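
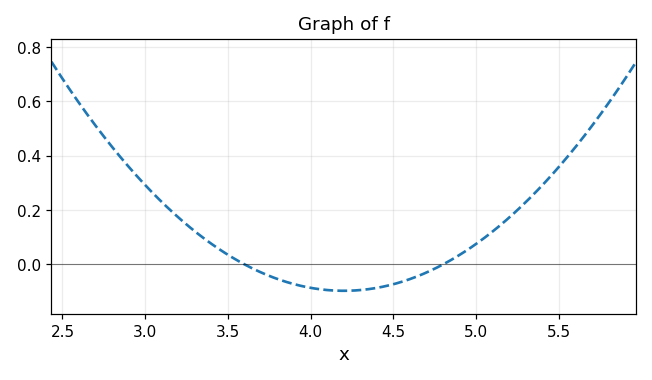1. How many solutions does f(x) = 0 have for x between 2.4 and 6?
2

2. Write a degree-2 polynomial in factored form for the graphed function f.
y = 0.27(x - 3.6)(x - 4.8)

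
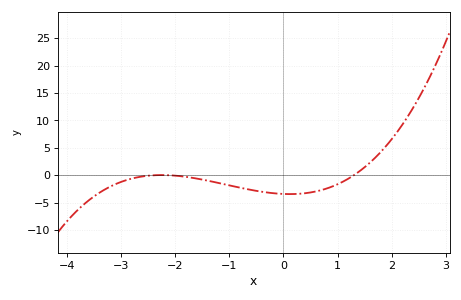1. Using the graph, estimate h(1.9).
5.5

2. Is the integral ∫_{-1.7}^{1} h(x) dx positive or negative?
negative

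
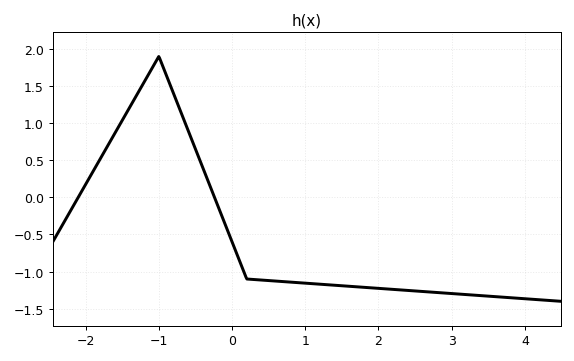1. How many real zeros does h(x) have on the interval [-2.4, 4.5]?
2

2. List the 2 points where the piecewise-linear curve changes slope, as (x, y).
(-1, 1.9); (0.2, -1.1)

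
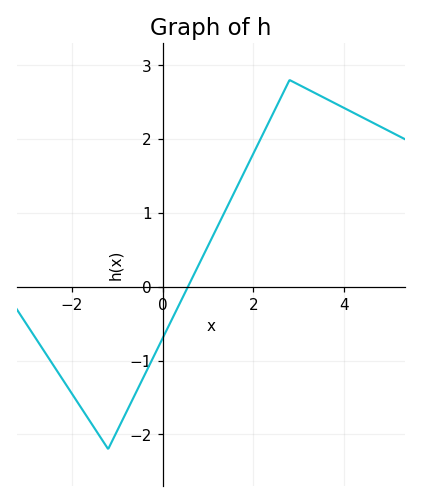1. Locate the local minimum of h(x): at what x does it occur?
-1.2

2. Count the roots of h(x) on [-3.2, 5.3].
1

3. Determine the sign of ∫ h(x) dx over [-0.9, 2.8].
positive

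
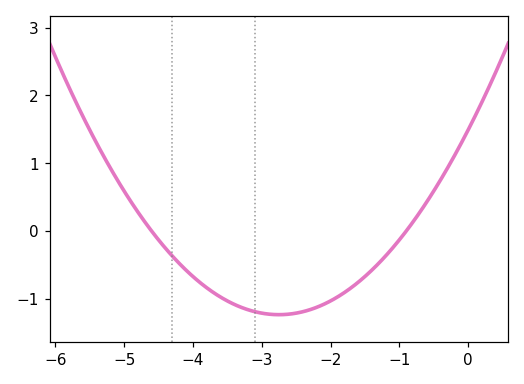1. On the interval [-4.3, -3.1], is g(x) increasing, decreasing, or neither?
decreasing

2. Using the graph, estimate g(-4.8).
0.3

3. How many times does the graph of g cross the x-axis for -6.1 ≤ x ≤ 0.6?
2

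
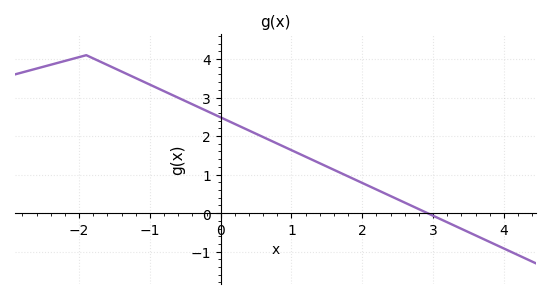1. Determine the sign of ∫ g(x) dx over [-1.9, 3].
positive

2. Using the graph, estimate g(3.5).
-0.494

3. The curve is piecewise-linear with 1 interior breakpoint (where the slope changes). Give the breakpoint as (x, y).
(-1.9, 4.1)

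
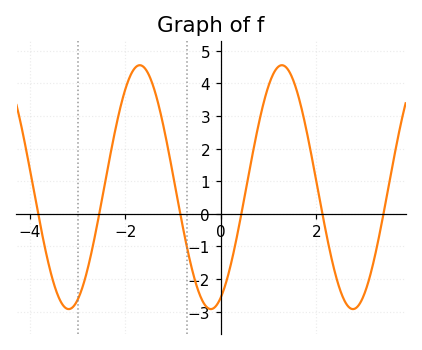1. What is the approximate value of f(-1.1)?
1.96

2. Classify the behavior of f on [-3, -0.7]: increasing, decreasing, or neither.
neither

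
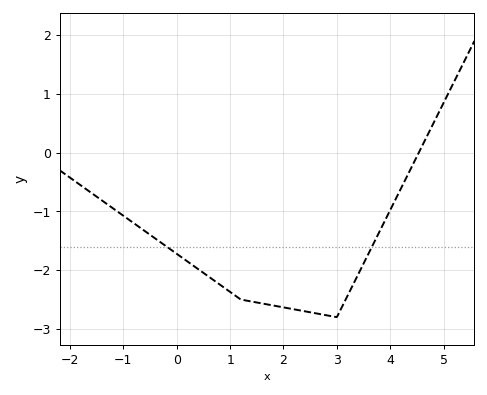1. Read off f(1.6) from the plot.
-2.6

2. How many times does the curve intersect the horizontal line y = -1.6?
2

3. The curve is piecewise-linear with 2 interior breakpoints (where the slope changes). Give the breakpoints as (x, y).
(1.2, -2.5); (3, -2.8)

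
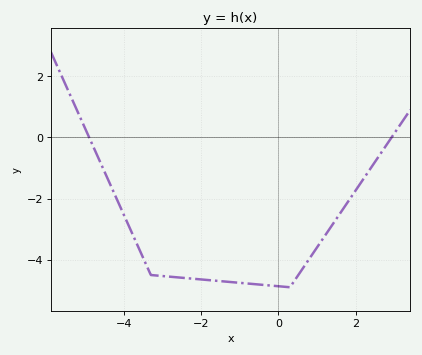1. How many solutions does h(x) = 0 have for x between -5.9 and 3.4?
2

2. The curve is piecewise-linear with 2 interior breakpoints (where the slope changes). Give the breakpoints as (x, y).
(-3.3, -4.5); (0.3, -4.9)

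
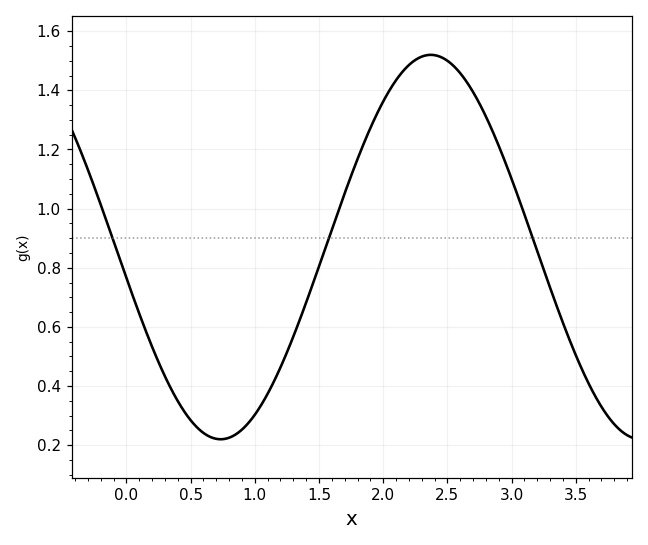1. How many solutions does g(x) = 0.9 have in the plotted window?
3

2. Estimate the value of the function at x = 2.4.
1.52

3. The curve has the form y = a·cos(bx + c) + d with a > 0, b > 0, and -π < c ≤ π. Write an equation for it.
y = 0.65cos(1.9x + 1.7) + 0.87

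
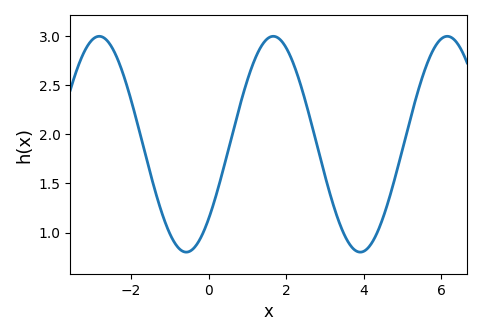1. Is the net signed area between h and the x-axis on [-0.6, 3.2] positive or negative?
positive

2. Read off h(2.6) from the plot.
2.18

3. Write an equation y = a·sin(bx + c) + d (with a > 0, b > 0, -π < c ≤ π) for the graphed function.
y = 1.1sin(1.4x - 0.76) + 1.9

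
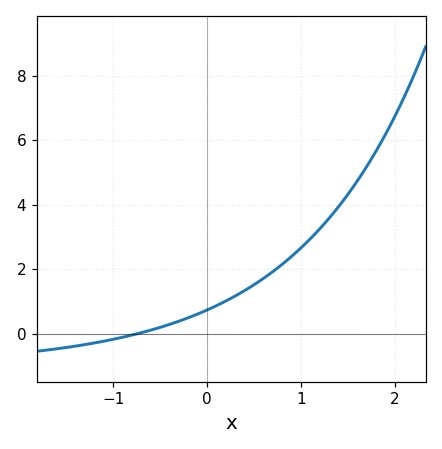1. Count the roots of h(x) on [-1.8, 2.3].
1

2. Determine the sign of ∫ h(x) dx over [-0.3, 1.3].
positive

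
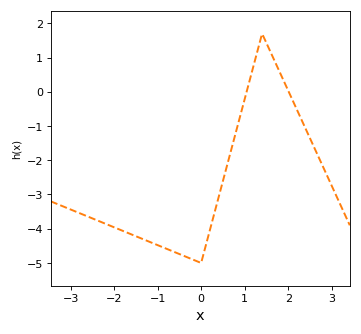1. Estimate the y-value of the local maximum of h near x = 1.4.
1.7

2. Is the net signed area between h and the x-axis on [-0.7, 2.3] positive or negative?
negative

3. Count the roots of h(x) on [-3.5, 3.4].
2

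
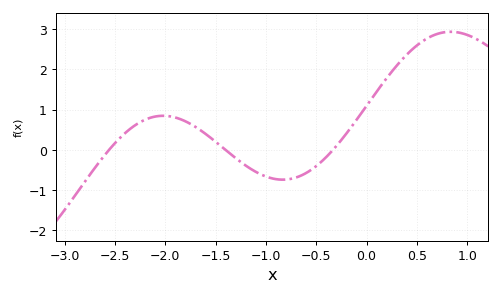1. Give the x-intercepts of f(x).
-2.6, -1.4, -0.3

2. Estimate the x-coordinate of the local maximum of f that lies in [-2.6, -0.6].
-2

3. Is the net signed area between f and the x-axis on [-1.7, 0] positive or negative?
negative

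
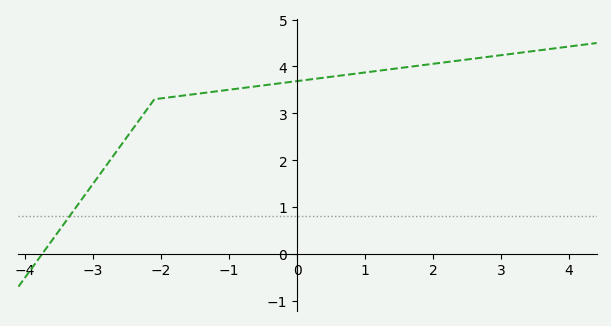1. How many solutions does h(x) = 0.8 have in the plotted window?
1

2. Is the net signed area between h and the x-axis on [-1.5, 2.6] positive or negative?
positive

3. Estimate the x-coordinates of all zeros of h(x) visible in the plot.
-3.8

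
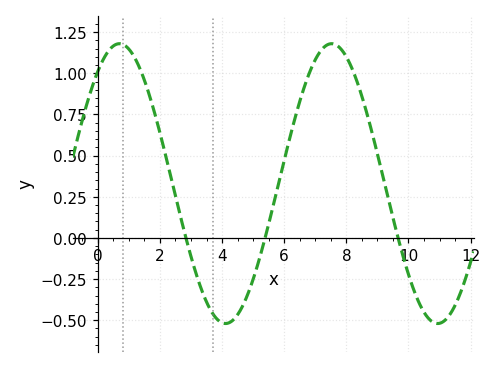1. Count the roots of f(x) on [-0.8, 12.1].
3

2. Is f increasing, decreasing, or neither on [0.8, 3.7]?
decreasing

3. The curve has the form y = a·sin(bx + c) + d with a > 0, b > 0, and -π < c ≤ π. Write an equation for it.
y = 0.85sin(0.92x + 0.93) + 0.33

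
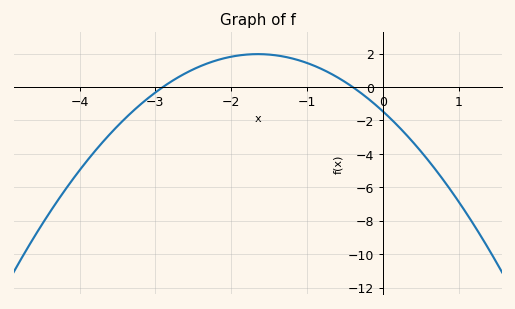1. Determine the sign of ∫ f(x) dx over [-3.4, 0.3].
positive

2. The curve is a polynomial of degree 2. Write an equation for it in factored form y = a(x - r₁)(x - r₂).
y = -1.26(x + 2.9)(x + 0.4)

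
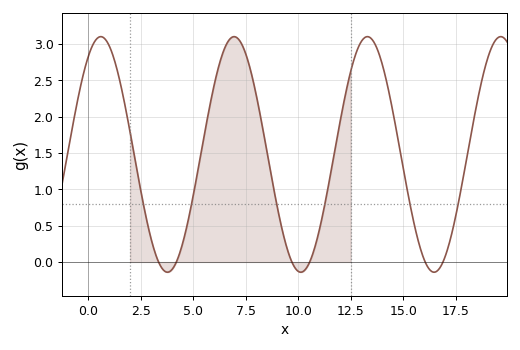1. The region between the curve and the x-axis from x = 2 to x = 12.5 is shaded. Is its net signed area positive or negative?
positive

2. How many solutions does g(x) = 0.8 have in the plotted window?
6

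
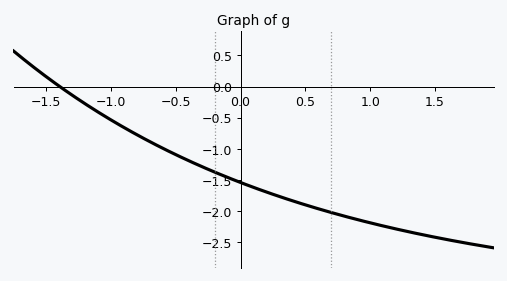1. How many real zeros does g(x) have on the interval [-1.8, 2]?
1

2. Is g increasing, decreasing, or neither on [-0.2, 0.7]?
decreasing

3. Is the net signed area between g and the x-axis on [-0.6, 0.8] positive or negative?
negative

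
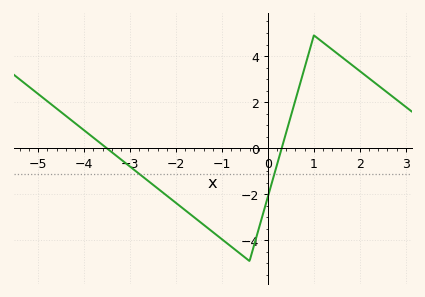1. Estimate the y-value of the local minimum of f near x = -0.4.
-4.9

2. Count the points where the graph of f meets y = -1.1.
2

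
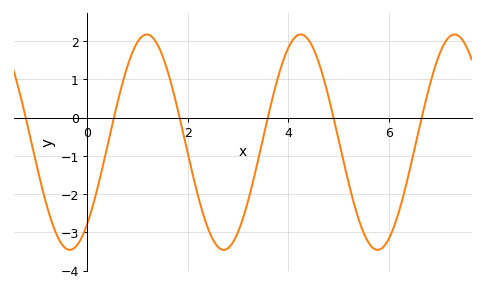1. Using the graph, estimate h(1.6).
1.2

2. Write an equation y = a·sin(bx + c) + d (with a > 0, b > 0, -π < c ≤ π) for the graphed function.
y = 2.82sin(2.05x - 0.85) - 0.64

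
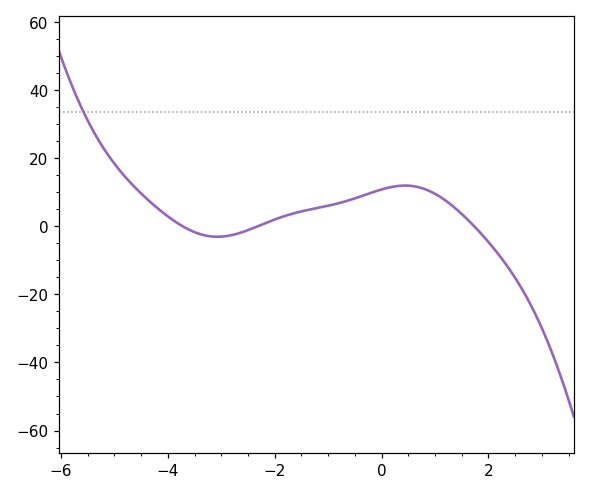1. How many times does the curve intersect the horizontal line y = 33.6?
1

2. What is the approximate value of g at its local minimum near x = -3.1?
-4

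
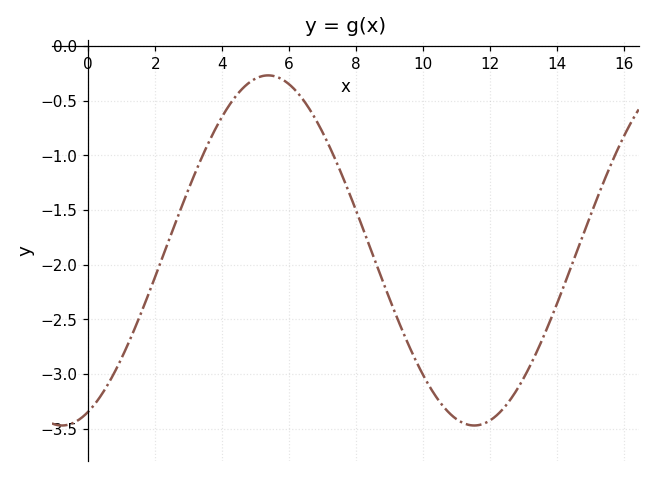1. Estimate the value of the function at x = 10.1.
-3.06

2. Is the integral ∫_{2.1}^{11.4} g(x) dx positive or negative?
negative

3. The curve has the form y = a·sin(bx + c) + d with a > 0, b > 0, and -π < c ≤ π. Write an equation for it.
y = 1.6sin(0.51x - 1.17) - 1.87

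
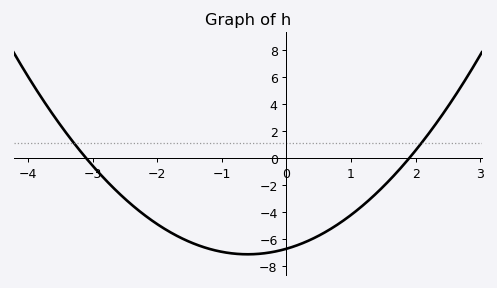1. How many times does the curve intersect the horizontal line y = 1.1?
2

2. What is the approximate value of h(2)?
0.6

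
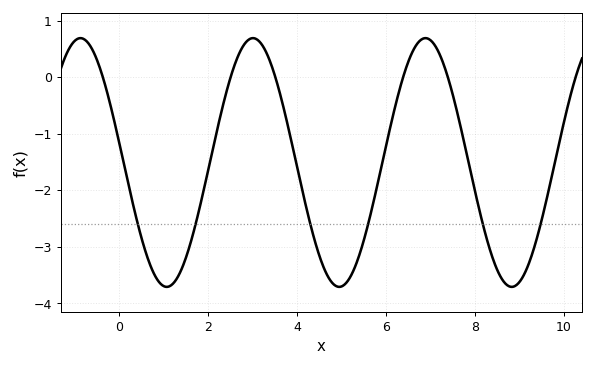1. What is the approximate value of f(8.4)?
-3.2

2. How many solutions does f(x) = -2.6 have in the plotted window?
6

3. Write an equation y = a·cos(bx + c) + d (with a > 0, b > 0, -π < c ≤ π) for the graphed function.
y = 2.2cos(1.6x + 1.4) - 1.51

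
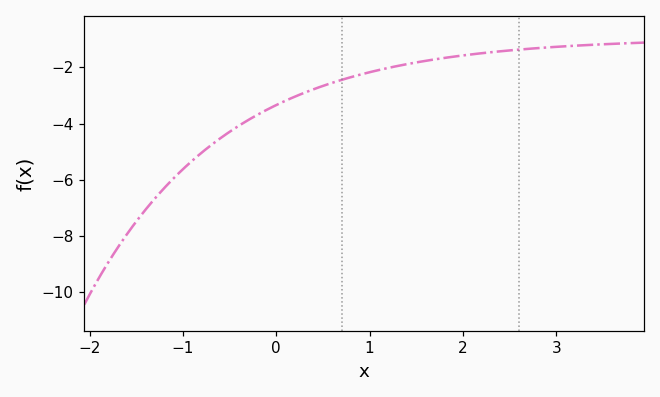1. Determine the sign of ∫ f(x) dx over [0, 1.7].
negative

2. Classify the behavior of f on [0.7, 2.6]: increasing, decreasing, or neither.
increasing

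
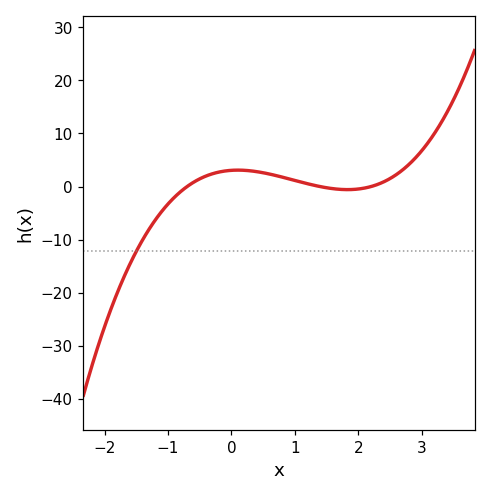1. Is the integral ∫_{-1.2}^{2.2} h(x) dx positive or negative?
positive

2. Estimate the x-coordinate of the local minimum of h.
1.8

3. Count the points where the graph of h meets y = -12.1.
1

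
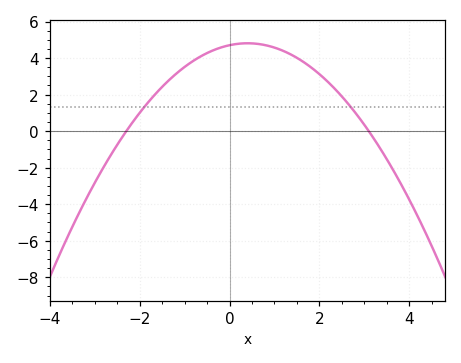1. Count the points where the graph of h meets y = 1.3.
2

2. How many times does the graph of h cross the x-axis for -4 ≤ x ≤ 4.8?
2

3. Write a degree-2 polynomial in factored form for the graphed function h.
y = -0.66(x + 2.3)(x - 3.1)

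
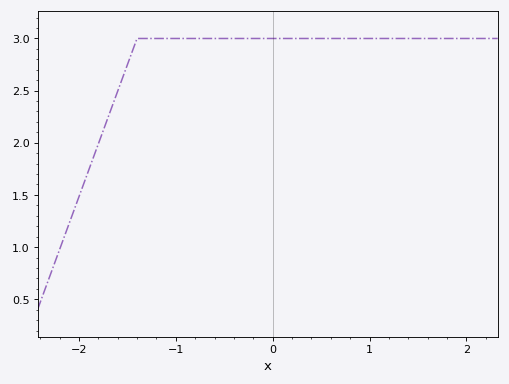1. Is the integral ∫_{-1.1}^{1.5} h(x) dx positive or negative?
positive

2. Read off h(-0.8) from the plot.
3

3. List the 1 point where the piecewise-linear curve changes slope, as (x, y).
(-1.4, 3)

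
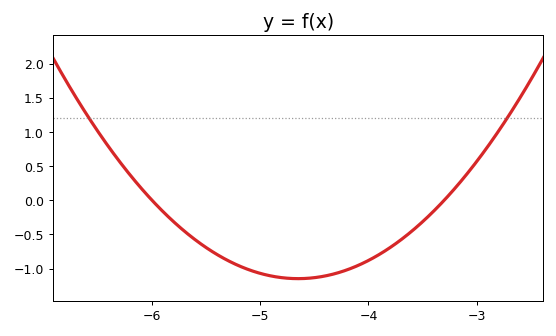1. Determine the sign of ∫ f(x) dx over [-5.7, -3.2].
negative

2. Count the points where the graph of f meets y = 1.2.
2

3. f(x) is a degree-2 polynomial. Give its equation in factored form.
y = 0.63(x + 6)(x + 3.3)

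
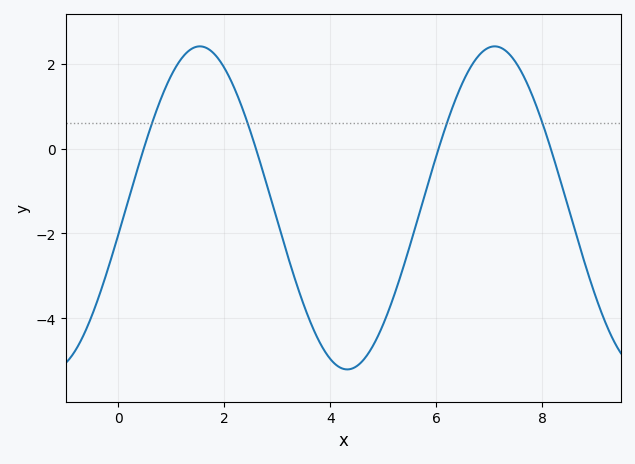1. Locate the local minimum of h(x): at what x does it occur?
4.32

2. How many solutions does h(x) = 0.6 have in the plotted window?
4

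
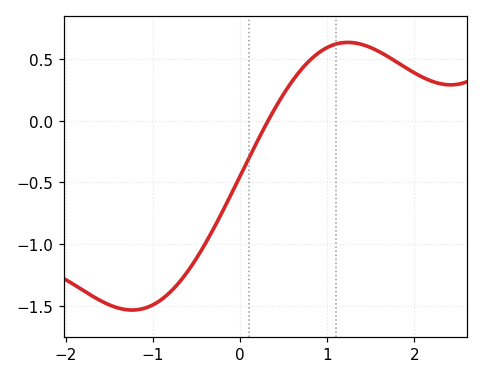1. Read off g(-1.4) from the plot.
-1.5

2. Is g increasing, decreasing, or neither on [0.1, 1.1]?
increasing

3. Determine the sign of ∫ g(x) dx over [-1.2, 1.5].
negative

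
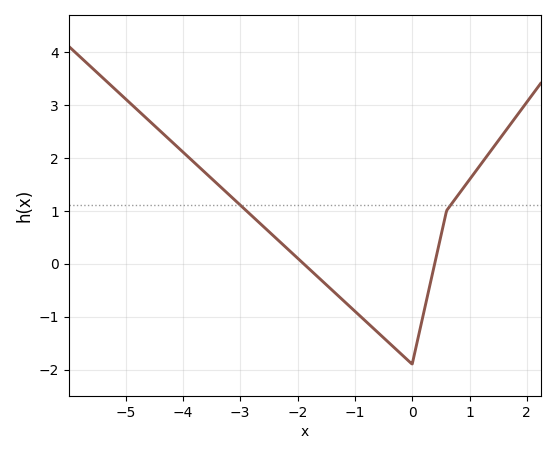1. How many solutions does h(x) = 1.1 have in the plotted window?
2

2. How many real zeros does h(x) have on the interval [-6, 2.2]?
2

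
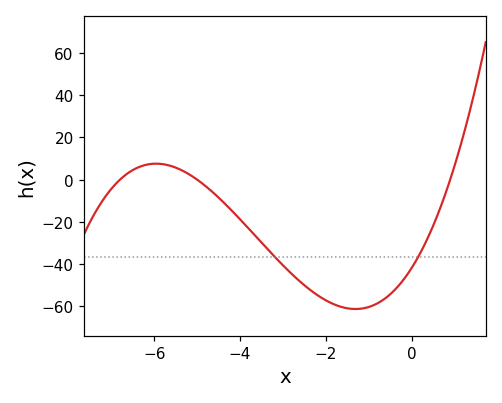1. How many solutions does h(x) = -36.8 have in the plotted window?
2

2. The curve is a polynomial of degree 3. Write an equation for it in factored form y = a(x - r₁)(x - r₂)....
y = 1.37(x + 6.8)(x + 5)(x - 0.9)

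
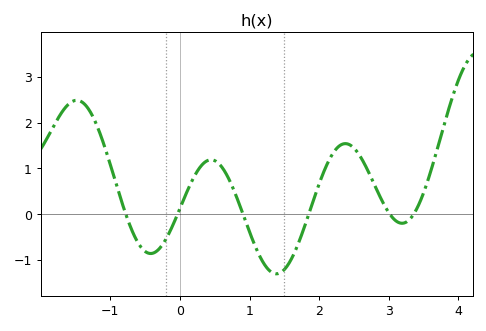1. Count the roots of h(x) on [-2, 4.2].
6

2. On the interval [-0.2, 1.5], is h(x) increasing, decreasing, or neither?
neither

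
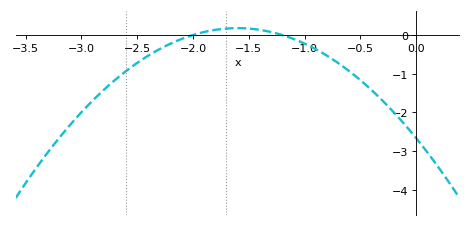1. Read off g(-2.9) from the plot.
-1.7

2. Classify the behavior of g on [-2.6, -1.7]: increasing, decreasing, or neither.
increasing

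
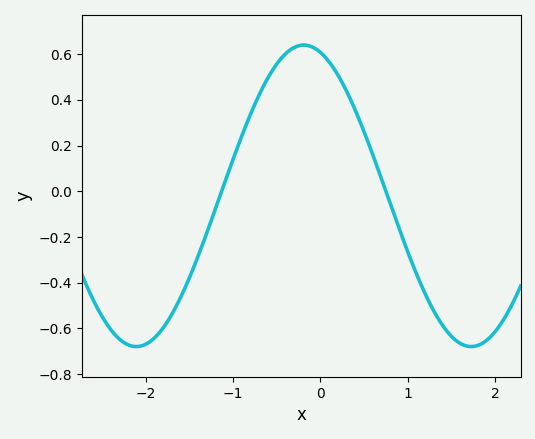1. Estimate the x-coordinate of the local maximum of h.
-0.2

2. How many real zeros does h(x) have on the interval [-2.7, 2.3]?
2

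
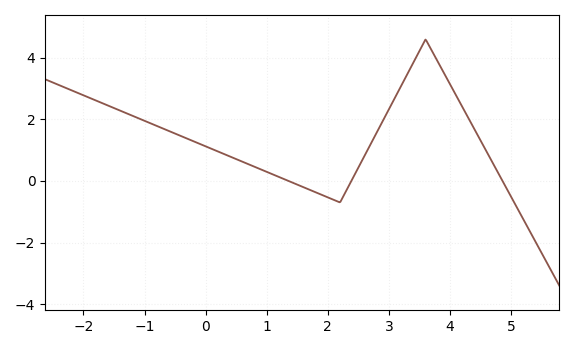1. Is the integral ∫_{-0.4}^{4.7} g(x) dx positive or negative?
positive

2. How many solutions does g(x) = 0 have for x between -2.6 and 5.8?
3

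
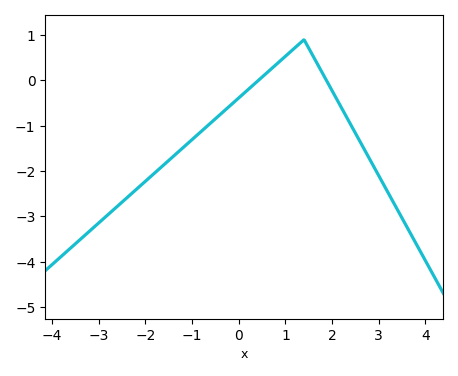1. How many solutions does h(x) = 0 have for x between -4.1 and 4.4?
2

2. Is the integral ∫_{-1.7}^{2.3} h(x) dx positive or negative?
negative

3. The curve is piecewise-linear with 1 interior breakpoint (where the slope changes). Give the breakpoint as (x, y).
(1.4, 0.9)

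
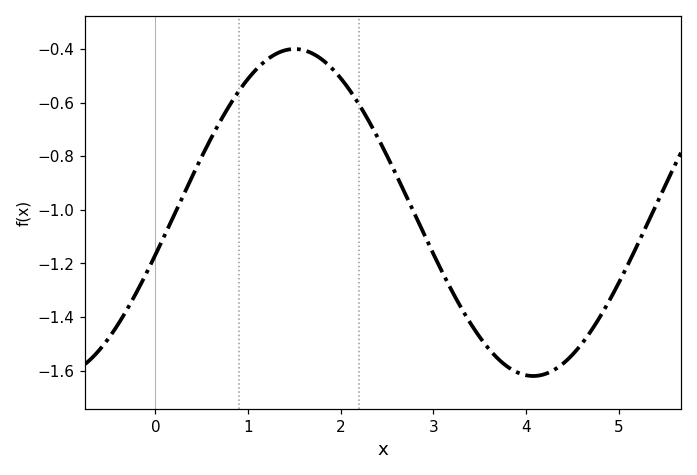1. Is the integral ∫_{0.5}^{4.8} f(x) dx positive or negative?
negative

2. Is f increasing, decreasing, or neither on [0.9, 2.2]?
neither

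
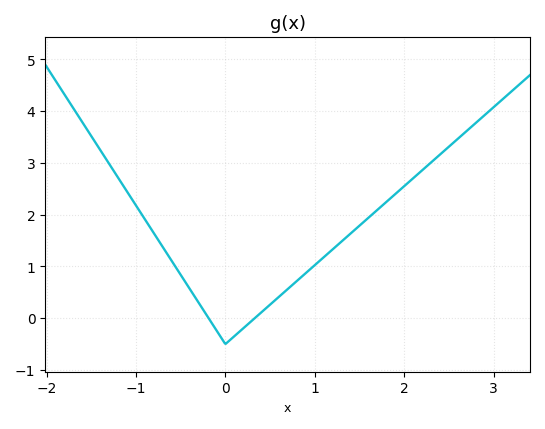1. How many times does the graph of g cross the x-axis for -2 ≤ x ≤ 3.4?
2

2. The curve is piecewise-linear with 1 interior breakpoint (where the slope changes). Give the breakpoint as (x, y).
(0, -0.5)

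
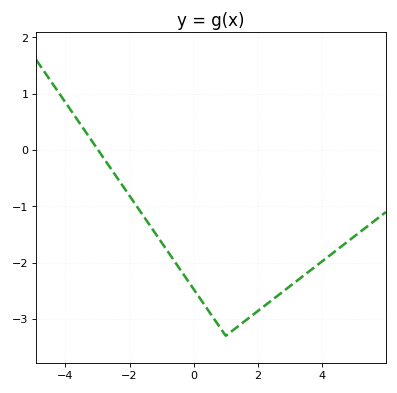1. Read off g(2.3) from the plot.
-2.7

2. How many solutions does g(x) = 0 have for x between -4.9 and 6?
1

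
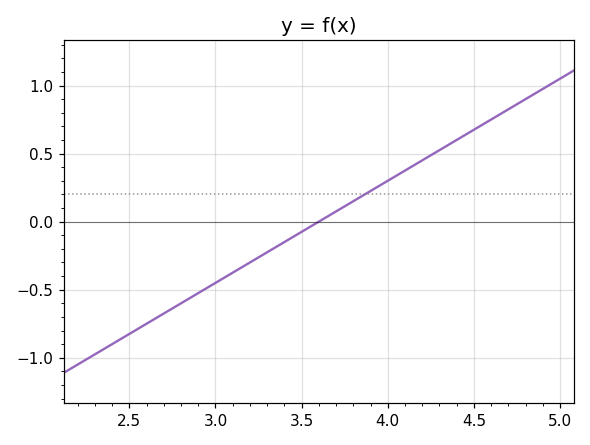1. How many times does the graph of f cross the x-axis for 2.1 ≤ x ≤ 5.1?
1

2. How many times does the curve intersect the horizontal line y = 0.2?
1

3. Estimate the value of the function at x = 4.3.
0.525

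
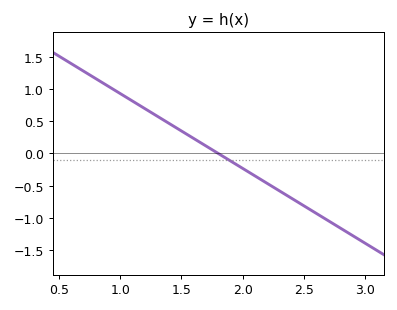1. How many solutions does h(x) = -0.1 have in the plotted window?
1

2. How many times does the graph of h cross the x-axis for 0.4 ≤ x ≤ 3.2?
1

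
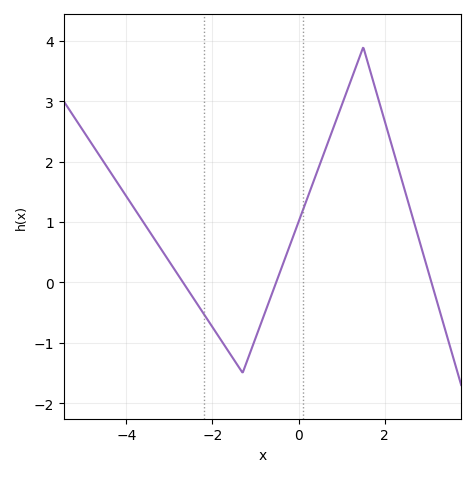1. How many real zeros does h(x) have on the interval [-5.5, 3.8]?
3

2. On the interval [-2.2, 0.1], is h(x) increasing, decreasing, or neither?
neither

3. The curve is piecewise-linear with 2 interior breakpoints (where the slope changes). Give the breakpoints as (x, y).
(-1.3, -1.5); (1.5, 3.9)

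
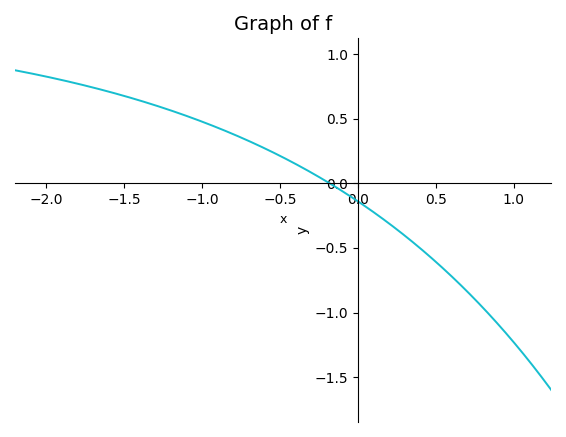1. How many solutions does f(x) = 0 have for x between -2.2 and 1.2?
1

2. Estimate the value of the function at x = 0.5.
-0.608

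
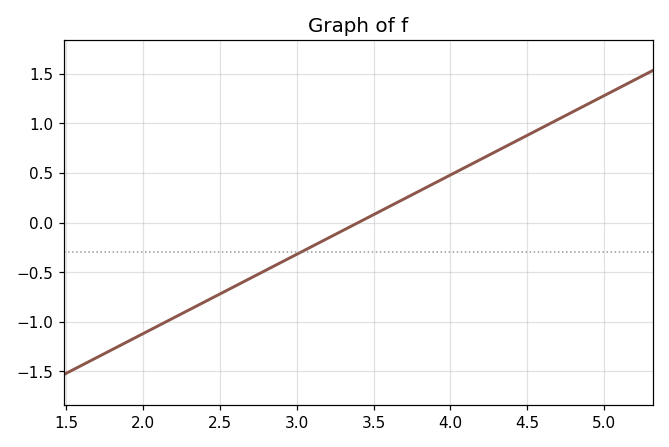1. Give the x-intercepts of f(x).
3.4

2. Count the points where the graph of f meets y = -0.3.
1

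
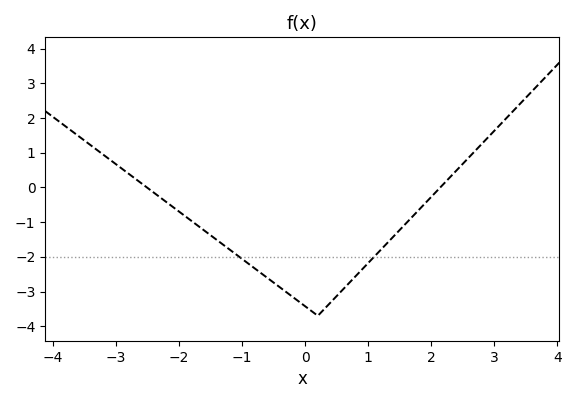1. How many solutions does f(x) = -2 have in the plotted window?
2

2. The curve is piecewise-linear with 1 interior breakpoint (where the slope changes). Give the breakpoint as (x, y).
(0.2, -3.7)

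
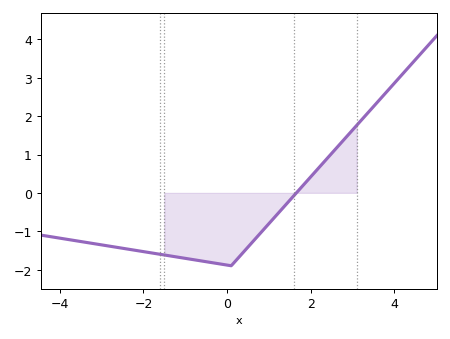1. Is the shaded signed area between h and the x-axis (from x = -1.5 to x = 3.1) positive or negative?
negative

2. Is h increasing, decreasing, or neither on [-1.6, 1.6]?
neither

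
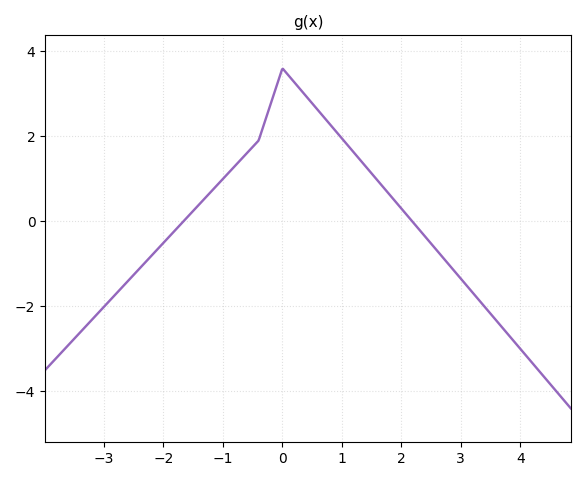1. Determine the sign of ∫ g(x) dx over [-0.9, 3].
positive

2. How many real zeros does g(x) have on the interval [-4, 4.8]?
2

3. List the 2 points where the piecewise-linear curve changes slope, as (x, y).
(-0.4, 1.9); (0, 3.6)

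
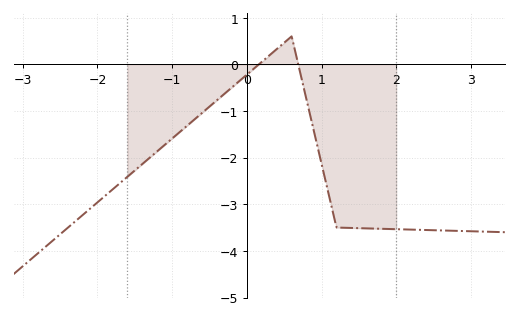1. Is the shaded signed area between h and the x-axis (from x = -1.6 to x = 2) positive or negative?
negative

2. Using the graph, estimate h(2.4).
-3.6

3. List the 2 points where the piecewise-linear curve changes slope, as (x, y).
(0.6, 0.6); (1.2, -3.5)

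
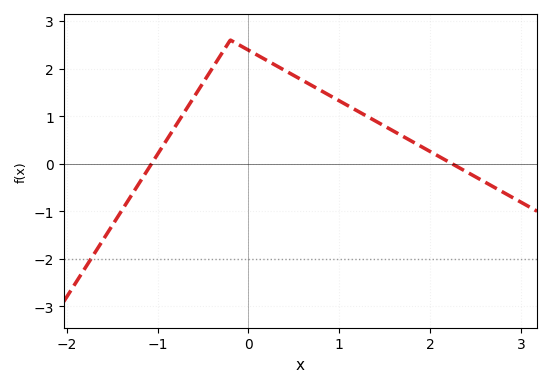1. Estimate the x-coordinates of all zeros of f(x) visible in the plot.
-1.07, 2.24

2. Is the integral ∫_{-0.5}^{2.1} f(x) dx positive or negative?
positive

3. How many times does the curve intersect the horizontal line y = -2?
1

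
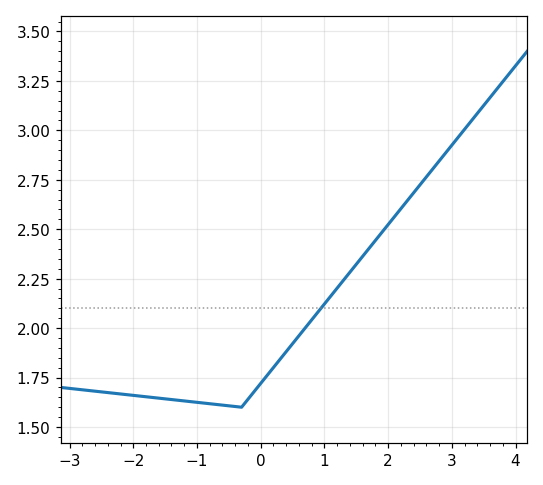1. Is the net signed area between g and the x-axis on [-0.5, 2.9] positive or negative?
positive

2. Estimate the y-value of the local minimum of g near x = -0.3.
1.6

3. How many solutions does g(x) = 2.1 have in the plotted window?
1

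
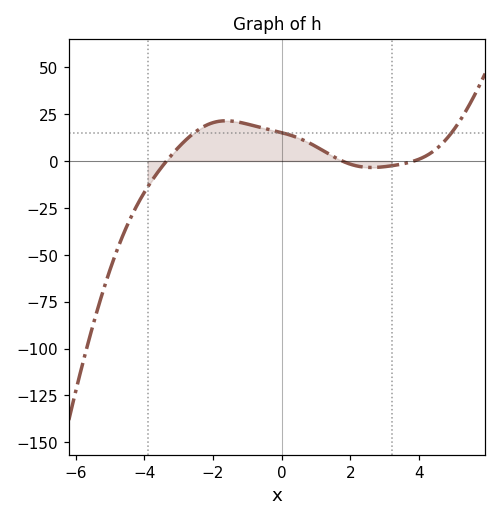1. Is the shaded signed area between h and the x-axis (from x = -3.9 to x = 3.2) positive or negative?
positive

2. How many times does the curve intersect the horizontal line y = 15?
3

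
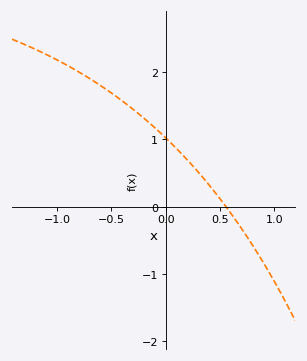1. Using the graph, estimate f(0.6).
-0.1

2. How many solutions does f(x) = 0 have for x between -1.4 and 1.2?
1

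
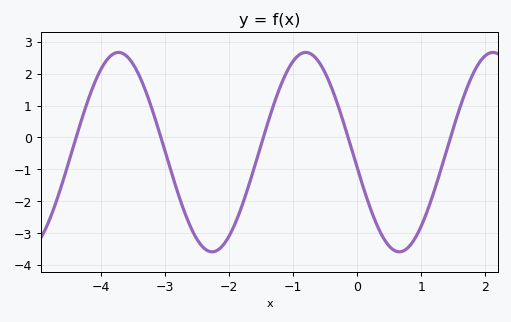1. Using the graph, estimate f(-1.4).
0.4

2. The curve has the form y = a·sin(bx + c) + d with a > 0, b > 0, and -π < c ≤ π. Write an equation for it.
y = 3.13sin(2.1x - 3) - 0.46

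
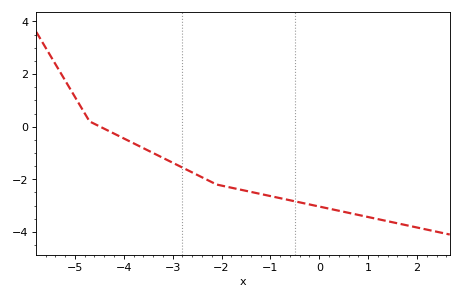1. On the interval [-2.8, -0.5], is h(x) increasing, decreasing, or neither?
decreasing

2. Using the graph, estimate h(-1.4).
-2.48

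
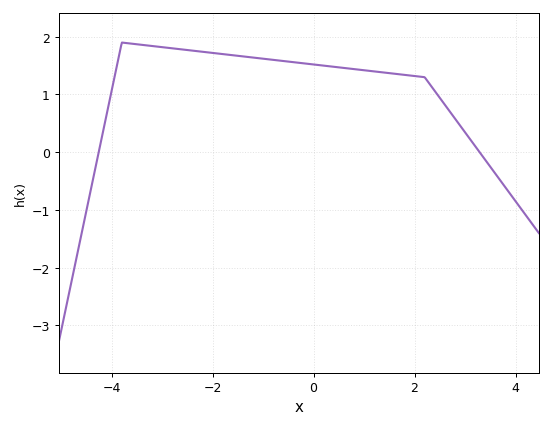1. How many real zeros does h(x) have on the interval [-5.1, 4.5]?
2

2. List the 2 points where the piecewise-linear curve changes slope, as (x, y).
(-3.8, 1.9); (2.2, 1.3)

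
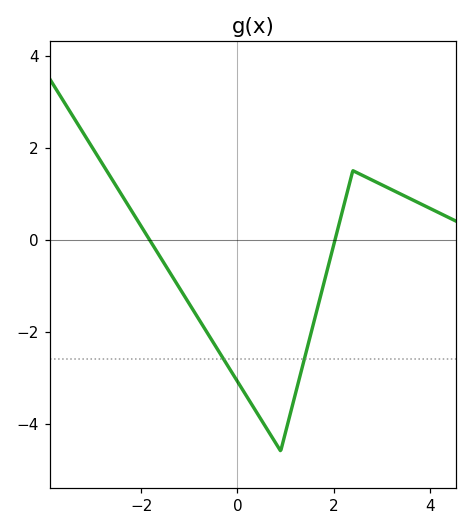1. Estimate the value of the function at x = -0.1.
-3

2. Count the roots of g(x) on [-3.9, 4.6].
2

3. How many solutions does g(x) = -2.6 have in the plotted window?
2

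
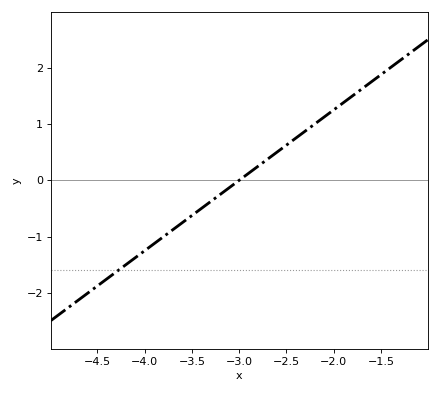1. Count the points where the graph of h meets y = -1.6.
1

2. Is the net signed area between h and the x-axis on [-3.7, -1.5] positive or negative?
positive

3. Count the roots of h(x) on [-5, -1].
1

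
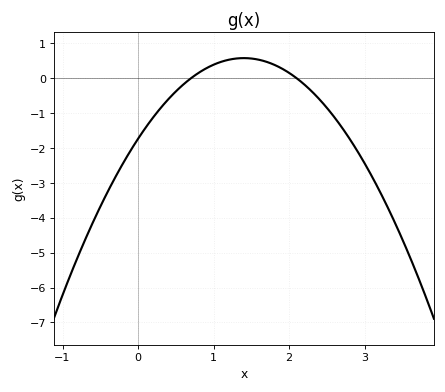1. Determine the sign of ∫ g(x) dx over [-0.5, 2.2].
negative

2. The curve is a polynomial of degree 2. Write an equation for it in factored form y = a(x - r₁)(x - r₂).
y = -1.18(x - 0.7)(x - 2.1)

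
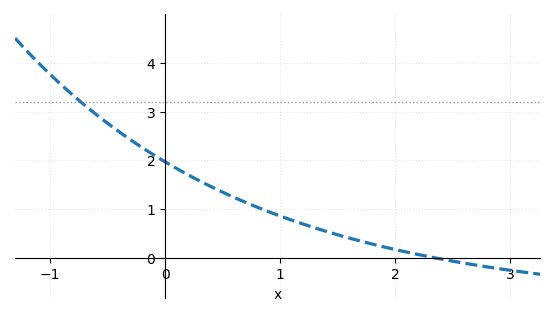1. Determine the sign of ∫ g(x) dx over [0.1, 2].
positive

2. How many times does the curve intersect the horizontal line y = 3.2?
1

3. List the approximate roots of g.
2.3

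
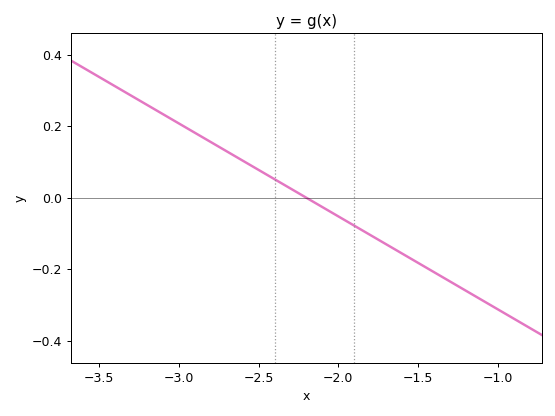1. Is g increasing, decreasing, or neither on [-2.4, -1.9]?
decreasing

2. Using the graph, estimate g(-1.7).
-0.13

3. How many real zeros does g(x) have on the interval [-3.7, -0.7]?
1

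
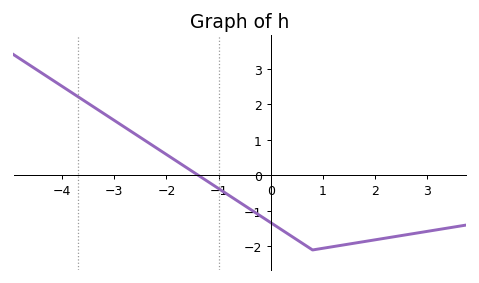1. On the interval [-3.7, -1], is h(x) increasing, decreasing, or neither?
decreasing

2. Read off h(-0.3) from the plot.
-1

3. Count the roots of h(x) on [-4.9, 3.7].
1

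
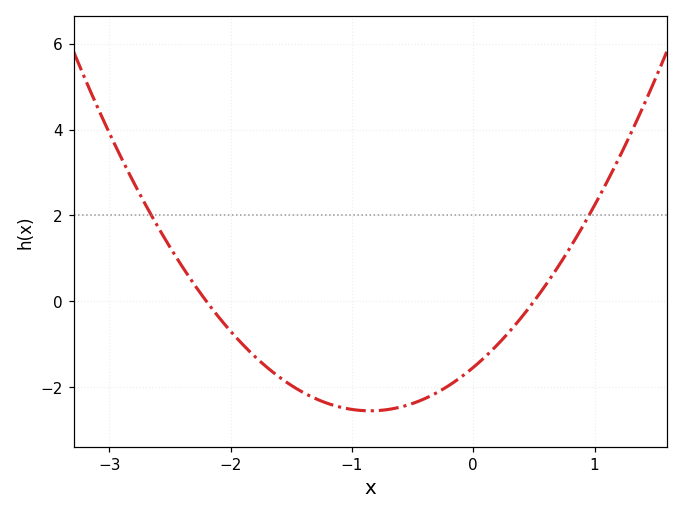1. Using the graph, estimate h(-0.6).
-2.4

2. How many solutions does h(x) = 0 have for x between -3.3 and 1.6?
2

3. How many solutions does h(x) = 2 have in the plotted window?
2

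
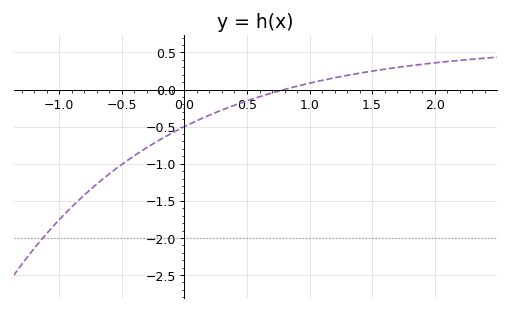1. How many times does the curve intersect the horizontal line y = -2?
1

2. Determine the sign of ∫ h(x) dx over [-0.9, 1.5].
negative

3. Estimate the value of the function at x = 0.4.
-0.2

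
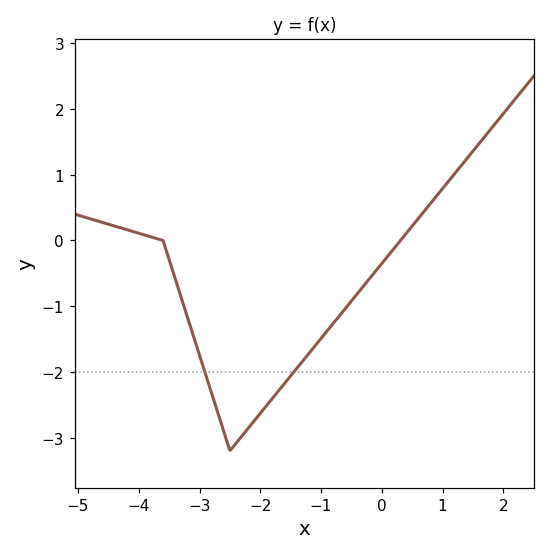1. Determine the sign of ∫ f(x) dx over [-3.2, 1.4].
negative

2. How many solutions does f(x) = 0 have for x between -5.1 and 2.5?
2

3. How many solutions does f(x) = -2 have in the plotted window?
2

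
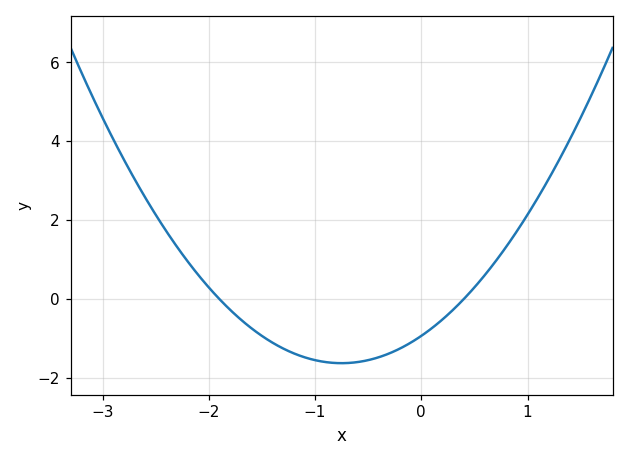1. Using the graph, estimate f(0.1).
-0.738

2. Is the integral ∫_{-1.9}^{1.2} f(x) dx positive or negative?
negative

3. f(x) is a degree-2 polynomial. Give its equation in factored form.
y = 1.23(x + 1.9)(x - 0.4)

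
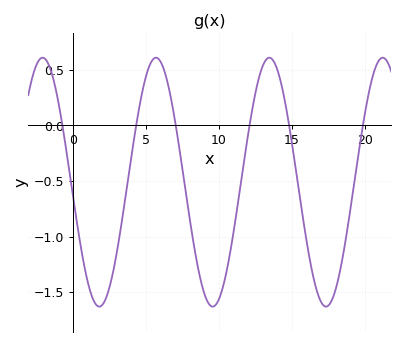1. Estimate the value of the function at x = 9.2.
-1.6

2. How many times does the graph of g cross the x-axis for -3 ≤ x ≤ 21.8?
6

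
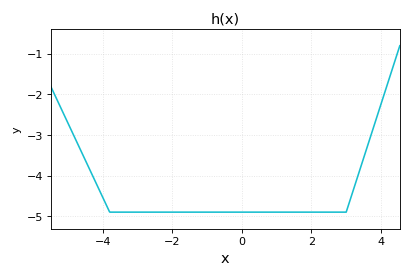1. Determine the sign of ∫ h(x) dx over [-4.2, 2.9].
negative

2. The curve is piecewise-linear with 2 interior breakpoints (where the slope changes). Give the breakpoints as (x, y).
(-3.8, -4.9); (3, -4.9)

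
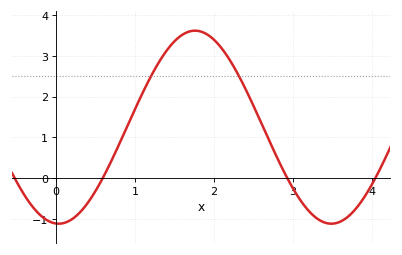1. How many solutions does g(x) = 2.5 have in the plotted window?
2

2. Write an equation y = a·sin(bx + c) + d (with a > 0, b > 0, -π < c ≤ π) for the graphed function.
y = 2.37sin(1.82x - 1.63) + 1.25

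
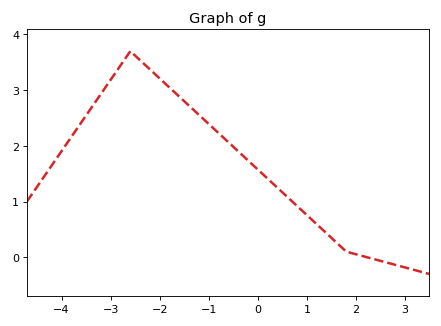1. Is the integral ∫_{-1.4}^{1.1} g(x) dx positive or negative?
positive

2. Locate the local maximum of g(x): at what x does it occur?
-2.6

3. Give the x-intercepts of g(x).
2.2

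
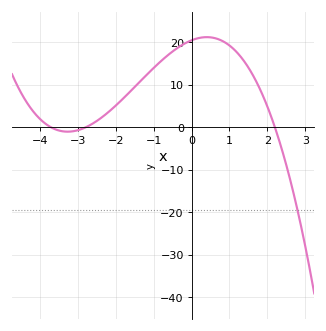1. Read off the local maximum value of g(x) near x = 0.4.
21.3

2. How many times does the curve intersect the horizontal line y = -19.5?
1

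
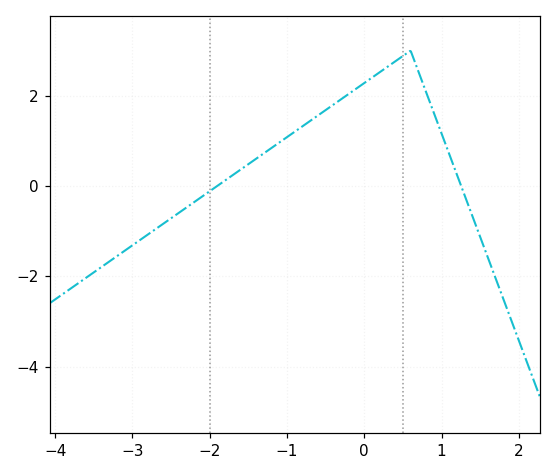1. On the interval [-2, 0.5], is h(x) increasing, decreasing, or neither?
increasing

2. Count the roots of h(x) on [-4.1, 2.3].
2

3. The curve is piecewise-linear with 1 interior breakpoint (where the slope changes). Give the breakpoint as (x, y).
(0.6, 3)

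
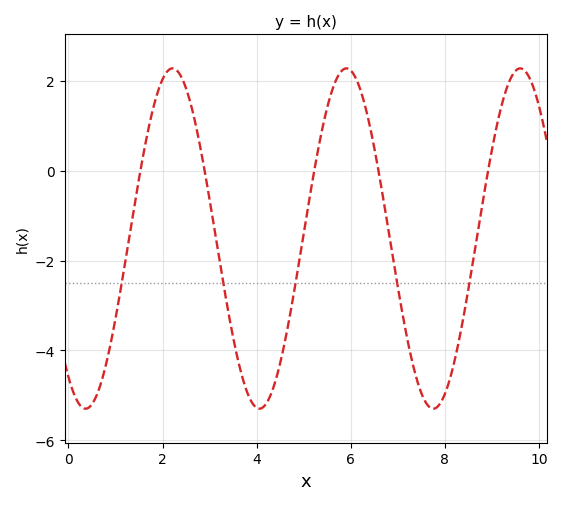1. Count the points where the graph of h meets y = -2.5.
5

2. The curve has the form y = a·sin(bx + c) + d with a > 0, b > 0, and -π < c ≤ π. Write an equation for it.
y = 3.79sin(1.7x - 2.19) - 1.51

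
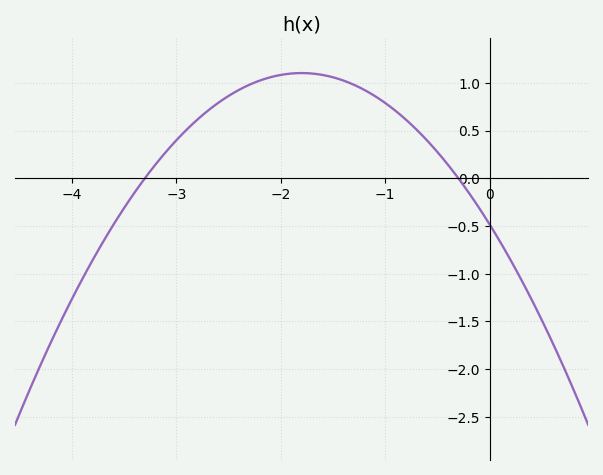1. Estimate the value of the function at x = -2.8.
0.6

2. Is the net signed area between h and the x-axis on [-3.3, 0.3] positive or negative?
positive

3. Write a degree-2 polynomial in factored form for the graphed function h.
y = -0.49(x + 3.3)(x + 0.3)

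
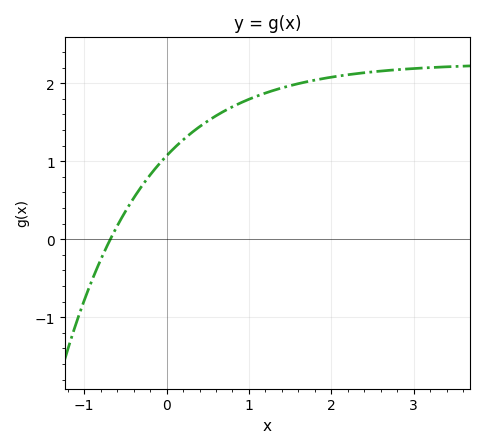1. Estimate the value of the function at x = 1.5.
2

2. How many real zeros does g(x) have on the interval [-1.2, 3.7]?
1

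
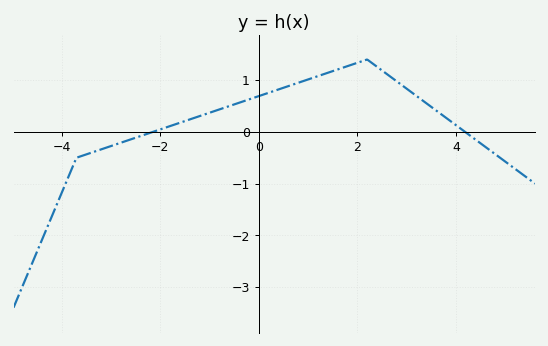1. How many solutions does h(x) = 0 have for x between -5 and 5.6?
2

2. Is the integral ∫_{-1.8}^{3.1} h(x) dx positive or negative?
positive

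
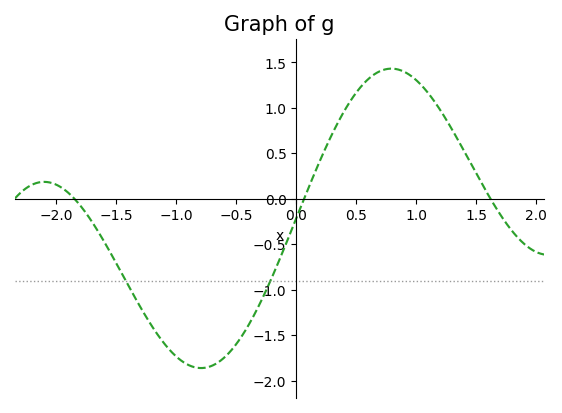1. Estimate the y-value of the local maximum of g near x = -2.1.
0.186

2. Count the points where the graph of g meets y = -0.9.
2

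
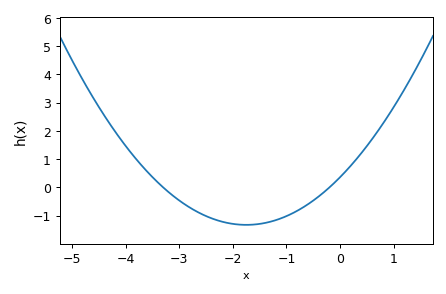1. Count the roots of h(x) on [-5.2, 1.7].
2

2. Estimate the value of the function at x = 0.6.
1.7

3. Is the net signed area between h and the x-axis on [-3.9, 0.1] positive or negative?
negative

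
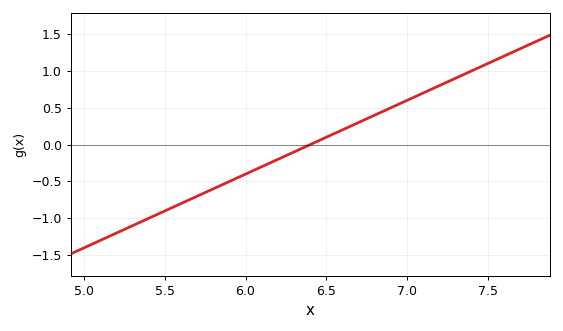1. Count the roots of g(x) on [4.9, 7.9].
1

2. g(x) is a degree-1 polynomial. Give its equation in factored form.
y = 1(x - 6.4)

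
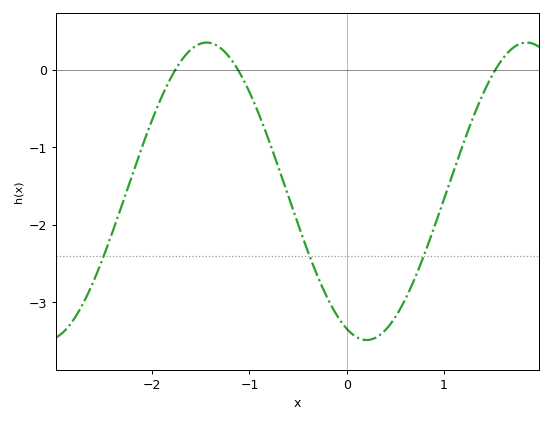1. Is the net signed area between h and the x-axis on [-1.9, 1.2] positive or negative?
negative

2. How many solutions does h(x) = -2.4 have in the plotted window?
3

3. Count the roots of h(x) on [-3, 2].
3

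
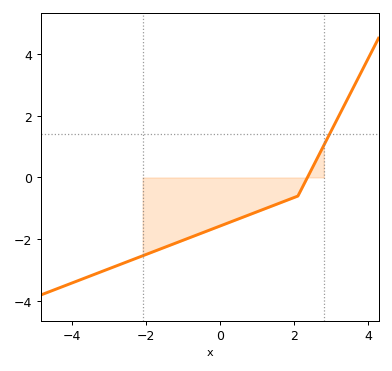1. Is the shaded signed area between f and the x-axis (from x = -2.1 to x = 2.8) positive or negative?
negative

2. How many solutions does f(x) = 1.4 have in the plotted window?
1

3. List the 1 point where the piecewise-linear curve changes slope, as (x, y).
(2.1, -0.6)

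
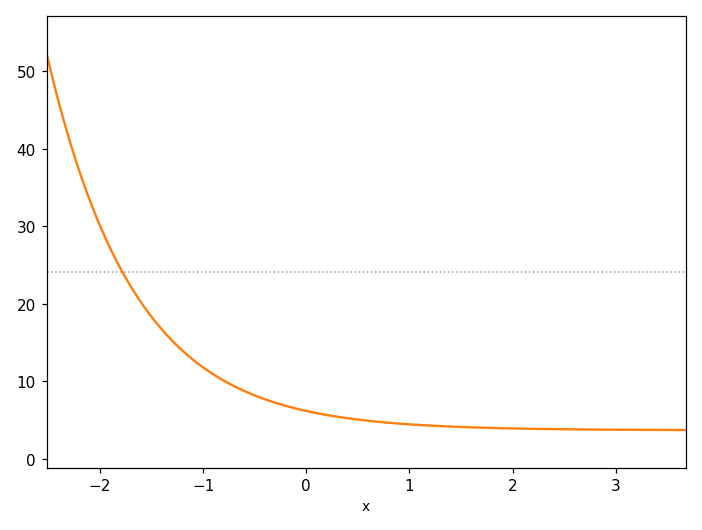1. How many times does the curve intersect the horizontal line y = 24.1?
1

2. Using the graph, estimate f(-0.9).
10.9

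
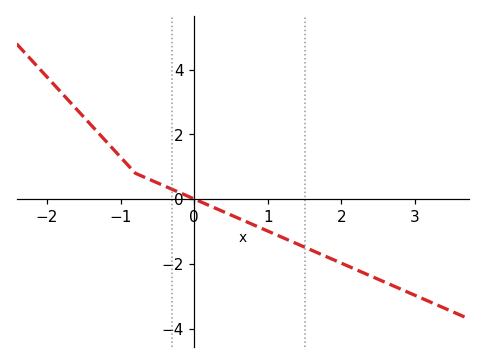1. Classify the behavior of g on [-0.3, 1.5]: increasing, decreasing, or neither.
decreasing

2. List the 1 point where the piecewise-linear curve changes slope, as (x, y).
(-0.8, 0.8)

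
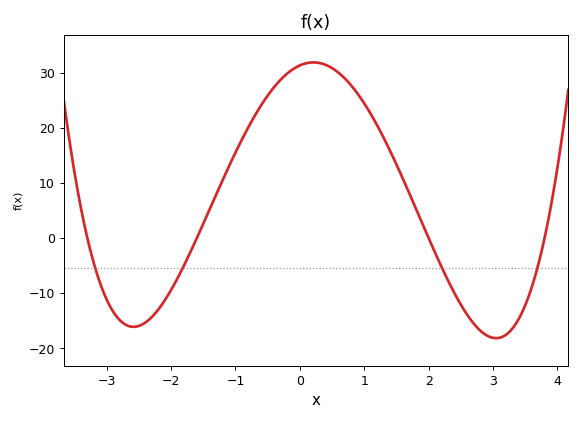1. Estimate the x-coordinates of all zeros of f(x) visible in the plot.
-3.3, -1.6, 2, 3.8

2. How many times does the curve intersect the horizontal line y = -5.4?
4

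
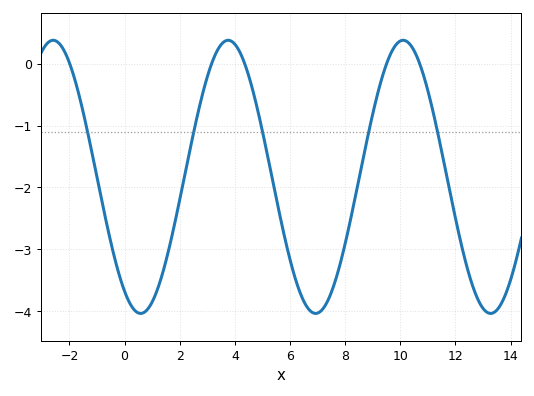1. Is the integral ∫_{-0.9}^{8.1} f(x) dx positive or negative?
negative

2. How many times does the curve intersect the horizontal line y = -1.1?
5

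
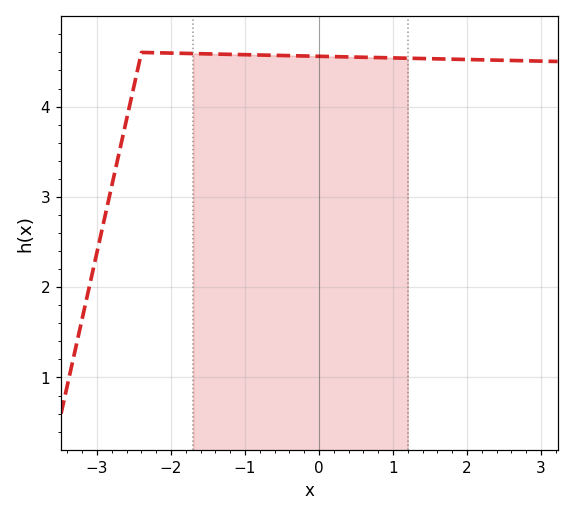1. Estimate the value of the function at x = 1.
4.54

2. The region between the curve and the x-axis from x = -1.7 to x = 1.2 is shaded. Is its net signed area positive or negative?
positive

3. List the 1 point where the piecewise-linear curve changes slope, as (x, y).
(-2.4, 4.6)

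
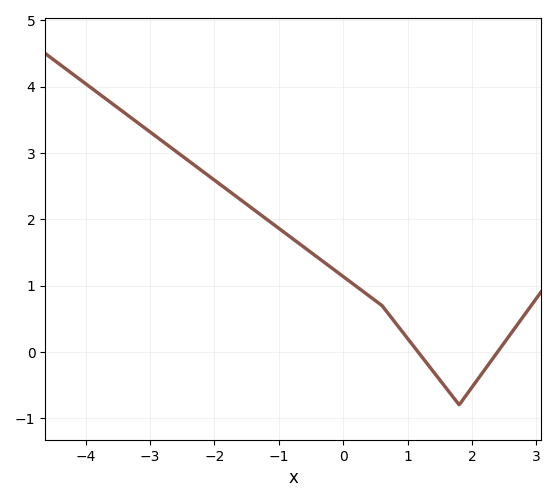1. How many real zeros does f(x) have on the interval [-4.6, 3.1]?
2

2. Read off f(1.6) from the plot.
-0.55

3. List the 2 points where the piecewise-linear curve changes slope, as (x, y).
(0.6, 0.7); (1.8, -0.8)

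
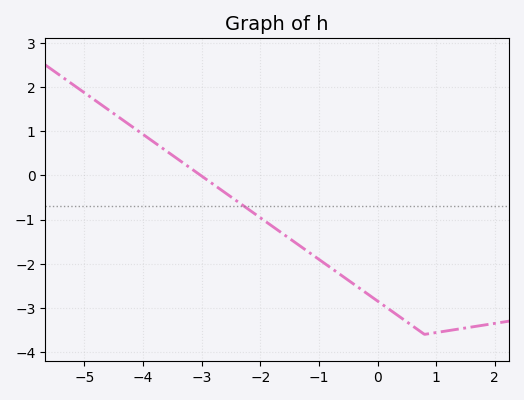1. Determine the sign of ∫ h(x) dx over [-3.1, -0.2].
negative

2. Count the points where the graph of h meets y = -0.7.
1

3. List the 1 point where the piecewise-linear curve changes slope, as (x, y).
(0.8, -3.6)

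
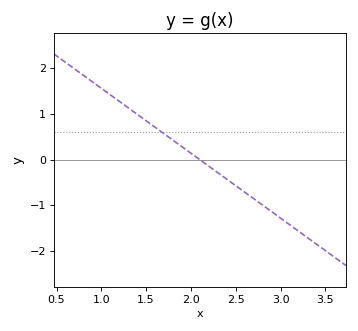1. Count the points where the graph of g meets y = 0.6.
1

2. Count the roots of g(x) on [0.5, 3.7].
1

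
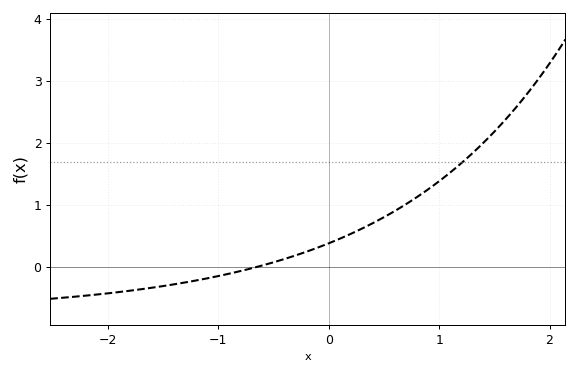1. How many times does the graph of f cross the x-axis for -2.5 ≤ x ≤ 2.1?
1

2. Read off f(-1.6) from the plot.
-0.3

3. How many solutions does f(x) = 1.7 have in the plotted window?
1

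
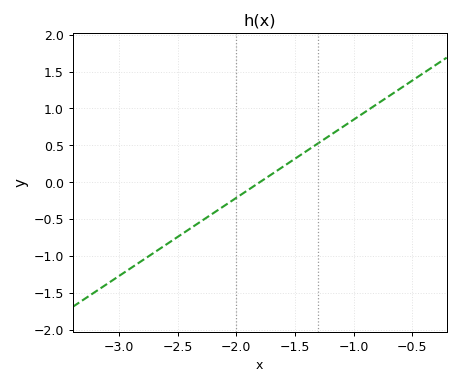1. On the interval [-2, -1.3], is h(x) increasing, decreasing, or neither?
increasing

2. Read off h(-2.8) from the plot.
-1.06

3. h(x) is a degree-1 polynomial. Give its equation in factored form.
y = 1.06(x + 1.8)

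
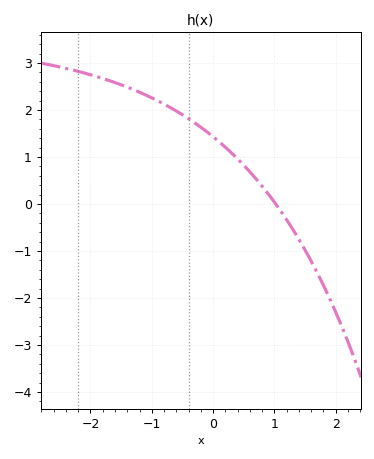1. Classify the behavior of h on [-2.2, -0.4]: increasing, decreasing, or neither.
decreasing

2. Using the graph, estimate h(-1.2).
2.4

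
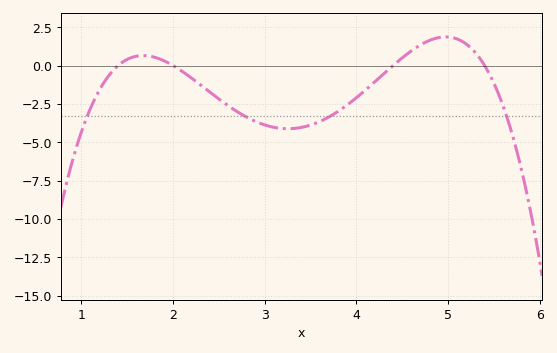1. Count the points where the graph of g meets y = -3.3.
4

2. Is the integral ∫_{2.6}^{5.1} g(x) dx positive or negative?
negative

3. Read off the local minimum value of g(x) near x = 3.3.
-4.12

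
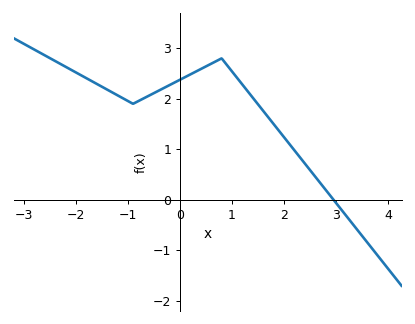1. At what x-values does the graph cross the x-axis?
2.9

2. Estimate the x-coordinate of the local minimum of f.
-0.9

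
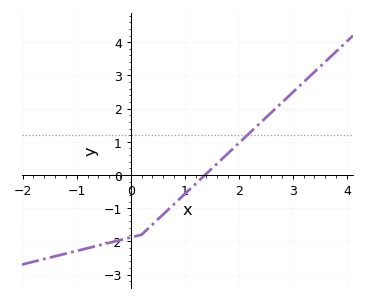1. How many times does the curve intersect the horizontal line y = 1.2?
1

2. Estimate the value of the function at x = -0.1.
-1.9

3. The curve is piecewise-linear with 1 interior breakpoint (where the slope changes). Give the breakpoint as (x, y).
(0.2, -1.8)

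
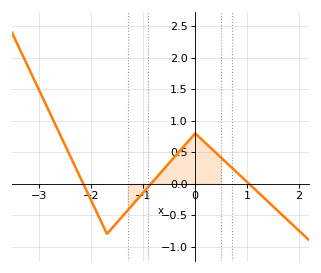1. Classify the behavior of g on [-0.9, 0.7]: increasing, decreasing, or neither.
neither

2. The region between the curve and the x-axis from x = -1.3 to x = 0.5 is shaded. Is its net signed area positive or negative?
positive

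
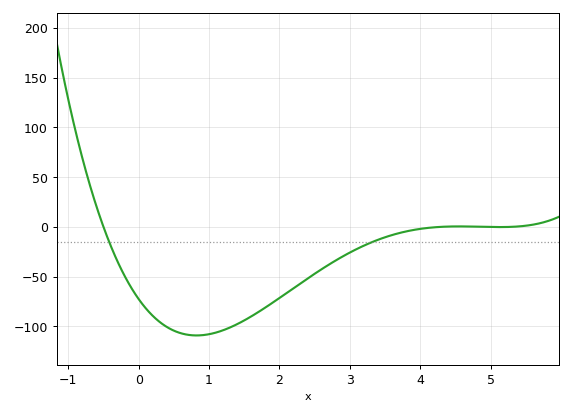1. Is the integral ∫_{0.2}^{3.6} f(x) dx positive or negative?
negative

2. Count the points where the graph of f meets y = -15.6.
2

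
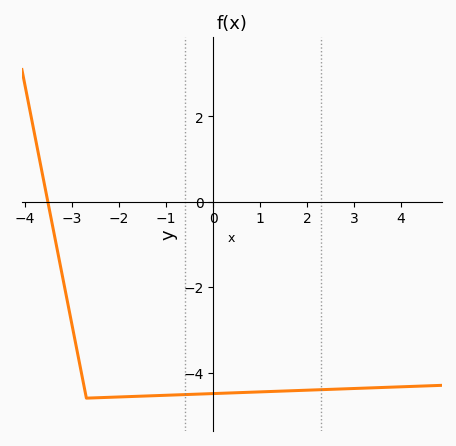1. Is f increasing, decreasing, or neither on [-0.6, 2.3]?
increasing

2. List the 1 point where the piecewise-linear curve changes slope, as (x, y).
(-2.7, -4.6)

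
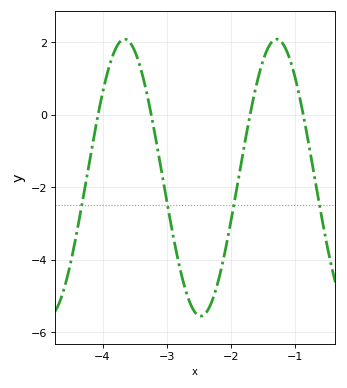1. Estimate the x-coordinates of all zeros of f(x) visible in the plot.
-4.1, -3.2, -1.7, -0.9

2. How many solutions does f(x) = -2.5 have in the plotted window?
4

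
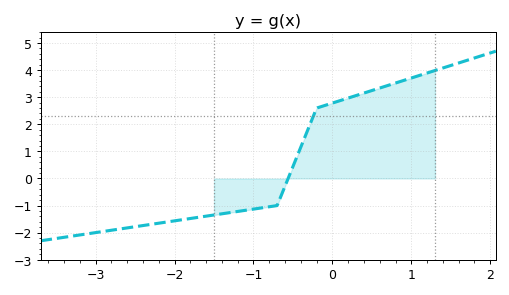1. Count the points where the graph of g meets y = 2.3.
1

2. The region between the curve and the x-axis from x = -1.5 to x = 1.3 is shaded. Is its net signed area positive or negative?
positive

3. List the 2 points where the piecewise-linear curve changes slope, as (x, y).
(-0.7, -1); (-0.2, 2.6)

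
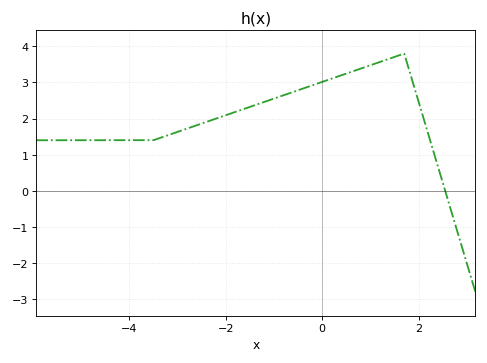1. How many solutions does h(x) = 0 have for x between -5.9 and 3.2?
1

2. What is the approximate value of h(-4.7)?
1.4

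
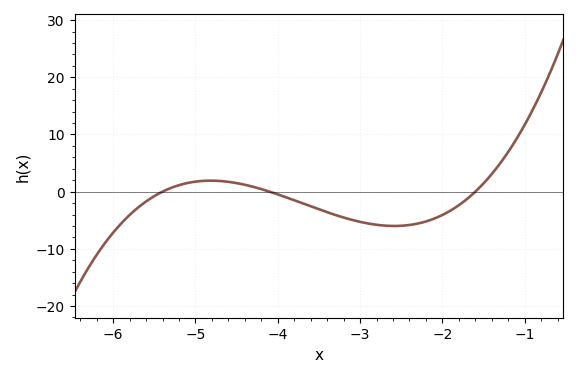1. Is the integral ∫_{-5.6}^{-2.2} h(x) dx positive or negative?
negative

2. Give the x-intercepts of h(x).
-5.4, -4.1, -1.6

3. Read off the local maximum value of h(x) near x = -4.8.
2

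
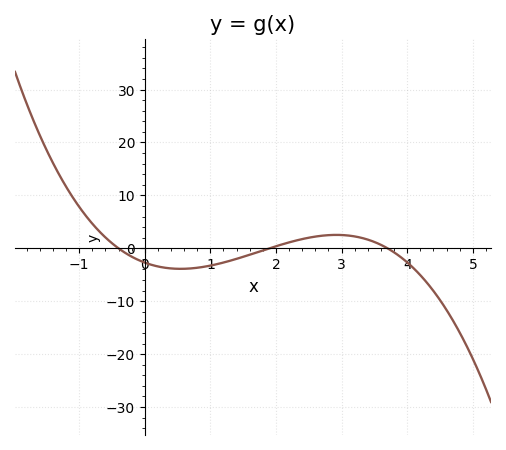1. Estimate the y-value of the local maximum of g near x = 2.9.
2.54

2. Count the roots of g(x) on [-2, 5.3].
3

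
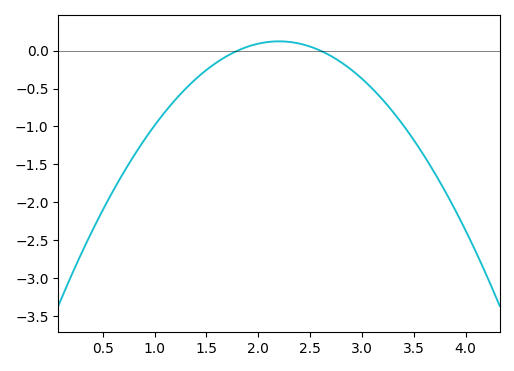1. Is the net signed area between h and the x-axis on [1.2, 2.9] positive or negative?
negative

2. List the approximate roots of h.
1.8, 2.6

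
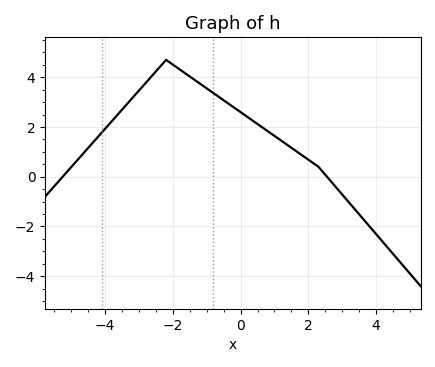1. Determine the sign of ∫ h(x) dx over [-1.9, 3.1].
positive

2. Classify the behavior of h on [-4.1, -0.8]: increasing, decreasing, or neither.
neither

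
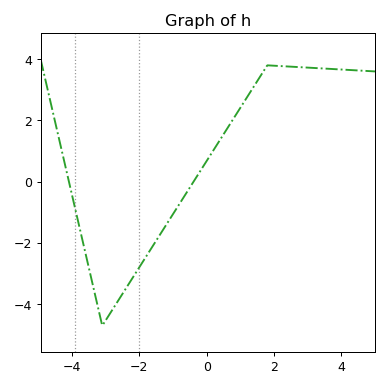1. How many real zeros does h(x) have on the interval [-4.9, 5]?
2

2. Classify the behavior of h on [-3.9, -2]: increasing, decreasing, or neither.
neither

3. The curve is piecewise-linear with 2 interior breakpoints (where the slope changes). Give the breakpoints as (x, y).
(-3.1, -4.7); (1.8, 3.8)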